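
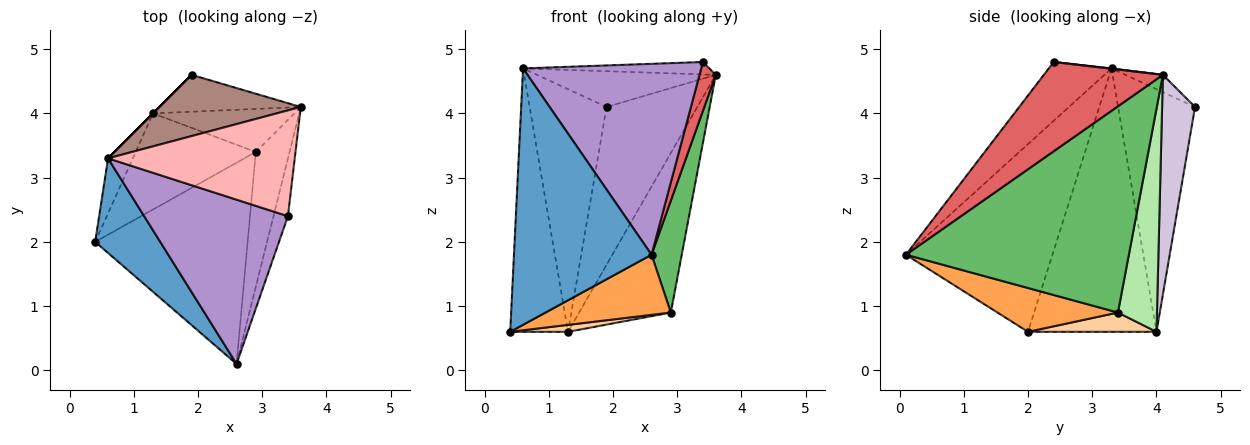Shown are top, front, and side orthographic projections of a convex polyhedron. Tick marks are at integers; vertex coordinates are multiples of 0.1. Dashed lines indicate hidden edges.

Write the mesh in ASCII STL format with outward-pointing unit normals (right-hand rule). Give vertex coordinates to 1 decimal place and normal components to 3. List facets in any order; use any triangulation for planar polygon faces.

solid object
 facet normal -0.707 -0.664 0.245
  outer loop
   vertex 0.6 3.3 4.7
   vertex 0.4 2.0 0.6
   vertex 2.6 0.1 1.8
  endloop
 endfacet
 facet normal -0.909 0.409 -0.085
  outer loop
   vertex 0.6 3.3 4.7
   vertex 1.3 4.0 0.6
   vertex 0.4 2.0 0.6
  endloop
 endfacet
 facet normal 0.265 -0.276 -0.924
  outer loop
   vertex 2.9 3.4 0.9
   vertex 2.6 0.1 1.8
   vertex 0.4 2.0 0.6
  endloop
 endfacet
 facet normal 0.158 -0.071 -0.985
  outer loop
   vertex 2.9 3.4 0.9
   vertex 0.4 2.0 0.6
   vertex 1.3 4.0 0.6
  endloop
 endfacet
 facet normal 0.978 -0.133 -0.160
  outer loop
   vertex 2.9 3.4 0.9
   vertex 3.6 4.1 4.6
   vertex 2.6 0.1 1.8
  endloop
 endfacet
 facet normal 0.380 0.893 -0.241
  outer loop
   vertex 2.9 3.4 0.9
   vertex 1.3 4.0 0.6
   vertex 3.6 4.1 4.6
  endloop
 endfacet
 facet normal 0.978 -0.134 -0.158
  outer loop
   vertex 3.4 2.4 4.8
   vertex 2.6 0.1 1.8
   vertex 3.6 4.1 4.6
  endloop
 endfacet
 facet normal 0.002 0.117 0.993
  outer loop
   vertex 3.4 2.4 4.8
   vertex 3.6 4.1 4.6
   vertex 0.6 3.3 4.7
  endloop
 endfacet
 facet normal -0.258 -0.732 0.630
  outer loop
   vertex 3.4 2.4 4.8
   vertex 0.6 3.3 4.7
   vertex 2.6 0.1 1.8
  endloop
 endfacet
 facet normal 0.333 0.918 -0.215
  outer loop
   vertex 1.9 4.6 4.1
   vertex 3.6 4.1 4.6
   vertex 1.3 4.0 0.6
  endloop
 endfacet
 facet normal -0.105 0.501 0.859
  outer loop
   vertex 1.9 4.6 4.1
   vertex 0.6 3.3 4.7
   vertex 3.6 4.1 4.6
  endloop
 endfacet
 facet normal -0.707 0.707 0.000
  outer loop
   vertex 1.9 4.6 4.1
   vertex 1.3 4.0 0.6
   vertex 0.6 3.3 4.7
  endloop
 endfacet
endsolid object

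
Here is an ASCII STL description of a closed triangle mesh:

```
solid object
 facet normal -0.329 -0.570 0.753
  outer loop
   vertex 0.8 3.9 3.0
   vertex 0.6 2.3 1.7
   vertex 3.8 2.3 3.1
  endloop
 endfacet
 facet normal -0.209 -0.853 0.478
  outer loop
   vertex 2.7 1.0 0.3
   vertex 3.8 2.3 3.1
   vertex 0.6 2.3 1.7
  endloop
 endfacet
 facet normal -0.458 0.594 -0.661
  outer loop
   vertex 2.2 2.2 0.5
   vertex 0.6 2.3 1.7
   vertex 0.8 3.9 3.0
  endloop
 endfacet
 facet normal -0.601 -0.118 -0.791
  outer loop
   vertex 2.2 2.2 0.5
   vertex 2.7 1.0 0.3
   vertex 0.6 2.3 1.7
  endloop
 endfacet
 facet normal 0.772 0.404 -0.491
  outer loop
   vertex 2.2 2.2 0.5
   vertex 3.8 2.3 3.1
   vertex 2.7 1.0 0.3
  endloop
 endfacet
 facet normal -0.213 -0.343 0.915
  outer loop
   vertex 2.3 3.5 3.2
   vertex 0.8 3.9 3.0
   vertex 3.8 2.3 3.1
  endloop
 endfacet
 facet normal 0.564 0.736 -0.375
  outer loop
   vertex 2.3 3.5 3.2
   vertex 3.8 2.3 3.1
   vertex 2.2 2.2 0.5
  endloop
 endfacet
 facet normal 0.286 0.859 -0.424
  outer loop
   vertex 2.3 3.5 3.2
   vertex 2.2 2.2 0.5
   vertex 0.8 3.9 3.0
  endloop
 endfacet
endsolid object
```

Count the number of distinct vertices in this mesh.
6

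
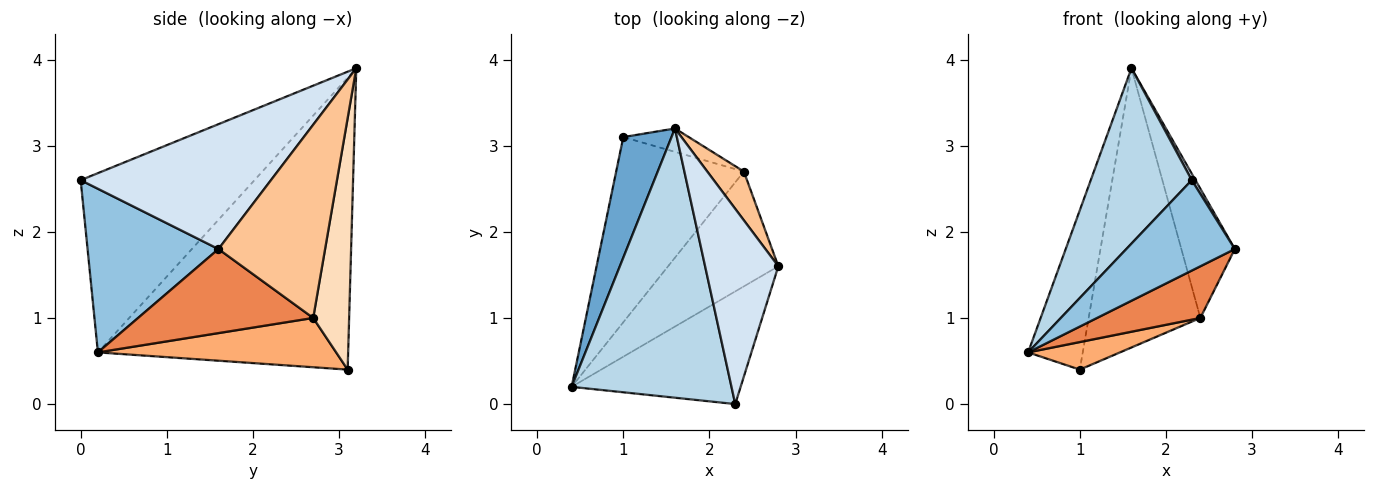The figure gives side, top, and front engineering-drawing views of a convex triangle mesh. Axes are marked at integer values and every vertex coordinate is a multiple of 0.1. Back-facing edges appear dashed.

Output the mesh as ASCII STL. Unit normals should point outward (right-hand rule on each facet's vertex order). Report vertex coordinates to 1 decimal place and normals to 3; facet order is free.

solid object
 facet normal -0.965 0.211 0.159
  outer loop
   vertex 1.6 3.2 3.9
   vertex 1.0 3.1 0.4
   vertex 0.4 0.2 0.6
  endloop
 endfacet
 facet normal 0.603 -0.500 -0.622
  outer loop
   vertex 2.3 0.0 2.6
   vertex 0.4 0.2 0.6
   vertex 2.8 1.6 1.8
  endloop
 endfacet
 facet normal -0.685 -0.398 0.611
  outer loop
   vertex 2.3 0.0 2.6
   vertex 1.6 3.2 3.9
   vertex 0.4 0.2 0.6
  endloop
 endfacet
 facet normal 0.863 -0.017 0.506
  outer loop
   vertex 2.3 0.0 2.6
   vertex 2.8 1.6 1.8
   vertex 1.6 3.2 3.9
  endloop
 endfacet
 facet normal 0.571 -0.337 -0.749
  outer loop
   vertex 2.4 2.7 1.0
   vertex 2.8 1.6 1.8
   vertex 0.4 0.2 0.6
  endloop
 endfacet
 facet normal 0.357 -0.138 -0.924
  outer loop
   vertex 2.4 2.7 1.0
   vertex 0.4 0.2 0.6
   vertex 1.0 3.1 0.4
  endloop
 endfacet
 facet normal 0.881 0.442 0.167
  outer loop
   vertex 2.4 2.7 1.0
   vertex 1.6 3.2 3.9
   vertex 2.8 1.6 1.8
  endloop
 endfacet
 facet normal 0.305 0.949 -0.079
  outer loop
   vertex 2.4 2.7 1.0
   vertex 1.0 3.1 0.4
   vertex 1.6 3.2 3.9
  endloop
 endfacet
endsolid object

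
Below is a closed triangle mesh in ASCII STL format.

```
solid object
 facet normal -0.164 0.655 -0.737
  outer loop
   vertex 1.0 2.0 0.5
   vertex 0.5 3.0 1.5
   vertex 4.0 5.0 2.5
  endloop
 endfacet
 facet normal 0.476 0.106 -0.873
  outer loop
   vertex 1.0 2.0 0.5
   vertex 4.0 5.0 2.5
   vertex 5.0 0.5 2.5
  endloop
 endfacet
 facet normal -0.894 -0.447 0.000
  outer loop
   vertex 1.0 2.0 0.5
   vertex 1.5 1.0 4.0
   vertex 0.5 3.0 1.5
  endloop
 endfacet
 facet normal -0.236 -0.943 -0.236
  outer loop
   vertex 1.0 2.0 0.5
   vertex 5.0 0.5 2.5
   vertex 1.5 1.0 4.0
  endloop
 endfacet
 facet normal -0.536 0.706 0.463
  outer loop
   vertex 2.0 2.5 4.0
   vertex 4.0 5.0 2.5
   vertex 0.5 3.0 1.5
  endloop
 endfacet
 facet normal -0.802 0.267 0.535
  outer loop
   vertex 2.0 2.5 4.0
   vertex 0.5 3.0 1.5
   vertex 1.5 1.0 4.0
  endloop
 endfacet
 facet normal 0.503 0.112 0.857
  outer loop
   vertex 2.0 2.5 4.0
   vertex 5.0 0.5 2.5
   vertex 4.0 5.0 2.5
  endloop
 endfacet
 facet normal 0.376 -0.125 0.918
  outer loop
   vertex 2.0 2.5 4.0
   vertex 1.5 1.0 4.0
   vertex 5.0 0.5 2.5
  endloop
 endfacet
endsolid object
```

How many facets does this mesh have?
8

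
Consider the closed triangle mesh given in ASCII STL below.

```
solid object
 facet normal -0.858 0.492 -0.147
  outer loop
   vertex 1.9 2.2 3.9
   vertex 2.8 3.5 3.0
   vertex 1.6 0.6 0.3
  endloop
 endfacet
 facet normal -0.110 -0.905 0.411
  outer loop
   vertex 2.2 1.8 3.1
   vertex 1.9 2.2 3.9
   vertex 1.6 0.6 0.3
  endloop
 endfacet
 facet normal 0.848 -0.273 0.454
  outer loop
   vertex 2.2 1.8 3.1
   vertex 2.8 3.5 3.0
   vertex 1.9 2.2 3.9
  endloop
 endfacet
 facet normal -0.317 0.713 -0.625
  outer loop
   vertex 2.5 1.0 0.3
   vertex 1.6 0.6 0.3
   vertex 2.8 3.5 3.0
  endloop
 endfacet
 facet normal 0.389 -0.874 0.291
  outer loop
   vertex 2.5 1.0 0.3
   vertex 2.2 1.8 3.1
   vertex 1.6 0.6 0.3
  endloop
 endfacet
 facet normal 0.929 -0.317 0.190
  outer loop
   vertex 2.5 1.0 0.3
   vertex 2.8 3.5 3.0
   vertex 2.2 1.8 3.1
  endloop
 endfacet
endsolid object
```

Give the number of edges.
9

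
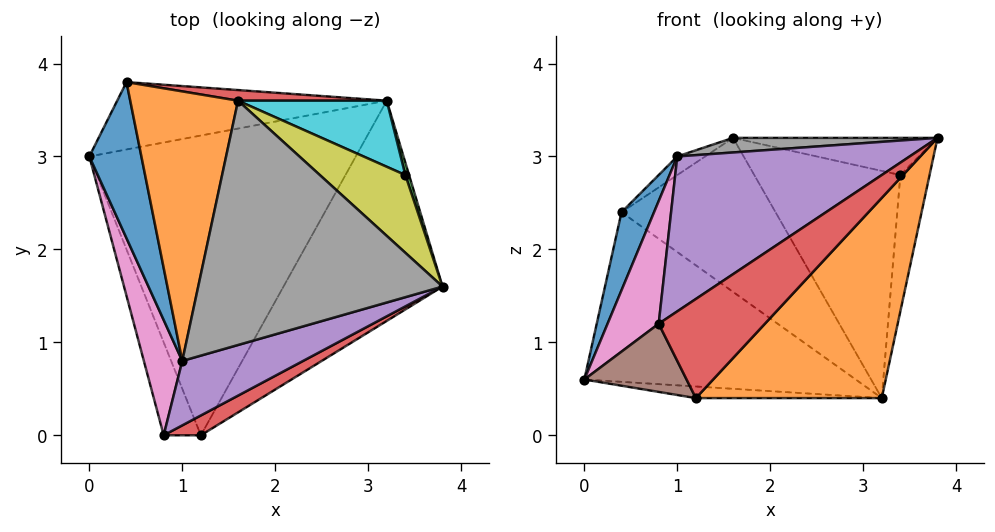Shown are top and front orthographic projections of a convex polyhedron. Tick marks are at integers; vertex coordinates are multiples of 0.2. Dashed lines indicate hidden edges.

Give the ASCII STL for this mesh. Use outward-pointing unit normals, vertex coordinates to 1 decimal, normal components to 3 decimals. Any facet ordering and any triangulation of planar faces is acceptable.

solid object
 facet normal -0.070 0.039 -0.997
  outer loop
   vertex 3.2 3.6 0.4
   vertex 1.2 0.0 0.4
   vertex 0.0 3.0 0.6
  endloop
 endfacet
 facet normal 0.771 -0.428 -0.471
  outer loop
   vertex 3.2 3.6 0.4
   vertex 3.8 1.6 3.2
   vertex 1.2 0.0 0.4
  endloop
 endfacet
 facet normal 0.945 0.325 0.030
  outer loop
   vertex 3.4 2.8 2.8
   vertex 3.8 1.6 3.2
   vertex 3.2 3.6 0.4
  endloop
 endfacet
 facet normal 0.365 -0.913 0.183
  outer loop
   vertex 0.8 0.0 1.2
   vertex 1.2 0.0 0.4
   vertex 3.8 1.6 3.2
  endloop
 endfacet
 facet normal 0.230 -0.899 0.374
  outer loop
   vertex 0.8 0.0 1.2
   vertex 3.8 1.6 3.2
   vertex 1.0 0.8 3.0
  endloop
 endfacet
 facet normal -0.850 -0.312 -0.425
  outer loop
   vertex 0.8 0.0 1.2
   vertex 0.0 3.0 0.6
   vertex 1.2 0.0 0.4
  endloop
 endfacet
 facet normal -0.956 -0.215 0.202
  outer loop
   vertex 0.8 0.0 1.2
   vertex 1.0 0.8 3.0
   vertex 0.0 3.0 0.6
  endloop
 endfacet
 facet normal -0.054 -0.060 0.997
  outer loop
   vertex 1.6 3.6 3.2
   vertex 1.0 0.8 3.0
   vertex 3.8 1.6 3.2
  endloop
 endfacet
 facet normal 0.365 0.402 0.840
  outer loop
   vertex 1.6 3.6 3.2
   vertex 3.8 1.6 3.2
   vertex 3.4 2.8 2.8
  endloop
 endfacet
 facet normal 0.439 0.863 0.251
  outer loop
   vertex 1.6 3.6 3.2
   vertex 3.4 2.8 2.8
   vertex 3.2 3.6 0.4
  endloop
 endfacet
 facet normal -0.953 -0.136 0.272
  outer loop
   vertex 0.4 3.8 2.4
   vertex 0.0 3.0 0.6
   vertex 1.0 0.8 3.0
  endloop
 endfacet
 facet normal -0.547 0.058 0.835
  outer loop
   vertex 0.4 3.8 2.4
   vertex 1.0 0.8 3.0
   vertex 1.6 3.6 3.2
  endloop
 endfacet
 facet normal -0.194 0.912 -0.362
  outer loop
   vertex 0.4 3.8 2.4
   vertex 3.2 3.6 0.4
   vertex 0.0 3.0 0.6
  endloop
 endfacet
 facet normal 0.120 0.990 0.068
  outer loop
   vertex 0.4 3.8 2.4
   vertex 1.6 3.6 3.2
   vertex 3.2 3.6 0.4
  endloop
 endfacet
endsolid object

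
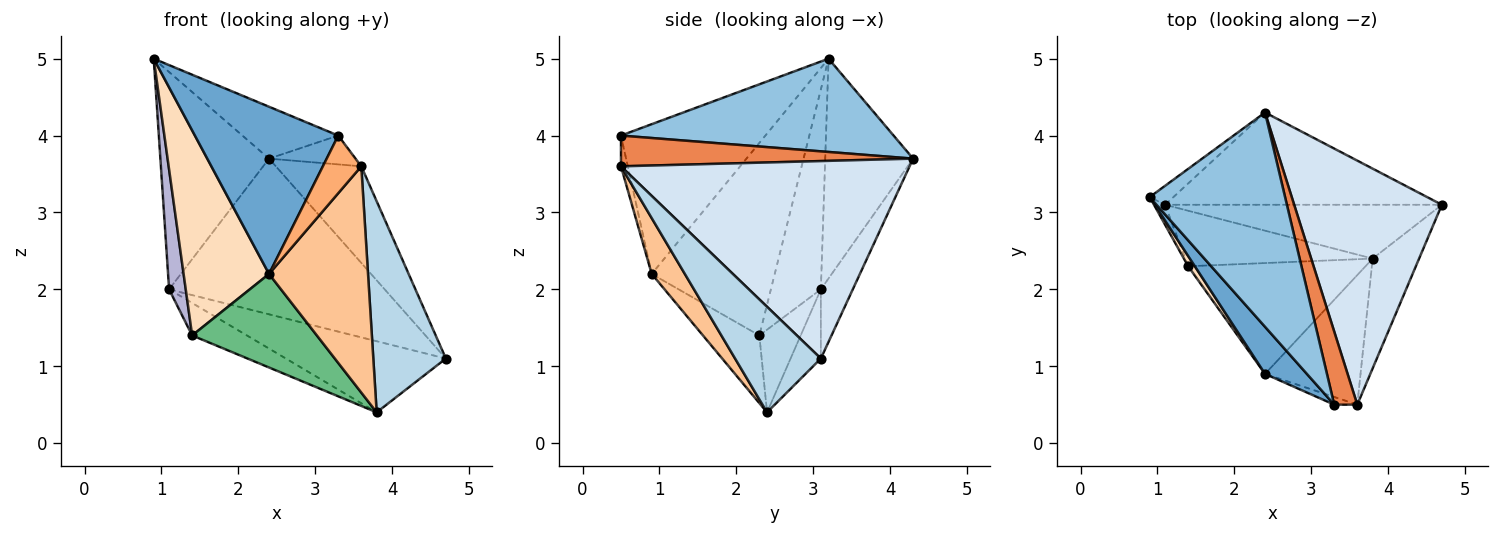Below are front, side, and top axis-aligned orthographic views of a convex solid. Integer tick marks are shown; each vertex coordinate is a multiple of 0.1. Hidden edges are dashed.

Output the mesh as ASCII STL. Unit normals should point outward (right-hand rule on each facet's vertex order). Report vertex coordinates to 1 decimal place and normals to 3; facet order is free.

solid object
 facet normal -0.696 -0.691 0.195
  outer loop
   vertex 2.4 0.9 2.2
   vertex 3.3 0.5 4.0
   vertex 0.9 3.2 5.0
  endloop
 endfacet
 facet normal 0.556 0.196 0.808
  outer loop
   vertex 2.4 4.3 3.7
   vertex 0.9 3.2 5.0
   vertex 3.3 0.5 4.0
  endloop
 endfacet
 facet normal 0.724 -0.612 -0.318
  outer loop
   vertex 3.6 0.5 3.6
   vertex 3.8 2.4 0.4
   vertex 4.7 3.1 1.1
  endloop
 endfacet
 facet normal 0.779 0.231 0.583
  outer loop
   vertex 3.6 0.5 3.6
   vertex 4.7 3.1 1.1
   vertex 2.4 4.3 3.7
  endloop
 endfacet
 facet normal 0.778 0.230 0.584
  outer loop
   vertex 3.6 0.5 3.6
   vertex 2.4 4.3 3.7
   vertex 3.3 0.5 4.0
  endloop
 endfacet
 facet normal -0.174 -0.976 -0.130
  outer loop
   vertex 3.6 0.5 3.6
   vertex 3.3 0.5 4.0
   vertex 2.4 0.9 2.2
  endloop
 endfacet
 facet normal 0.279 -0.833 -0.477
  outer loop
   vertex 3.6 0.5 3.6
   vertex 2.4 0.9 2.2
   vertex 3.8 2.4 0.4
  endloop
 endfacet
 facet normal -0.821 -0.570 0.029
  outer loop
   vertex 1.4 2.3 1.4
   vertex 2.4 0.9 2.2
   vertex 0.9 3.2 5.0
  endloop
 endfacet
 facet normal -0.280 -0.619 -0.734
  outer loop
   vertex 1.4 2.3 1.4
   vertex 3.8 2.4 0.4
   vertex 2.4 0.9 2.2
  endloop
 endfacet
 facet normal -0.149 0.788 -0.597
  outer loop
   vertex 1.1 3.1 2.0
   vertex 4.7 3.1 1.1
   vertex 3.8 2.4 0.4
  endloop
 endfacet
 facet normal -0.126 0.853 -0.506
  outer loop
   vertex 1.1 3.1 2.0
   vertex 2.4 4.3 3.7
   vertex 4.7 3.1 1.1
  endloop
 endfacet
 facet normal -0.356 0.472 -0.807
  outer loop
   vertex 1.1 3.1 2.0
   vertex 3.8 2.4 0.4
   vertex 1.4 2.3 1.4
  endloop
 endfacet
 facet normal -0.627 0.776 -0.068
  outer loop
   vertex 1.1 3.1 2.0
   vertex 0.9 3.2 5.0
   vertex 2.4 4.3 3.7
  endloop
 endfacet
 facet normal -0.947 -0.316 -0.053
  outer loop
   vertex 1.1 3.1 2.0
   vertex 1.4 2.3 1.4
   vertex 0.9 3.2 5.0
  endloop
 endfacet
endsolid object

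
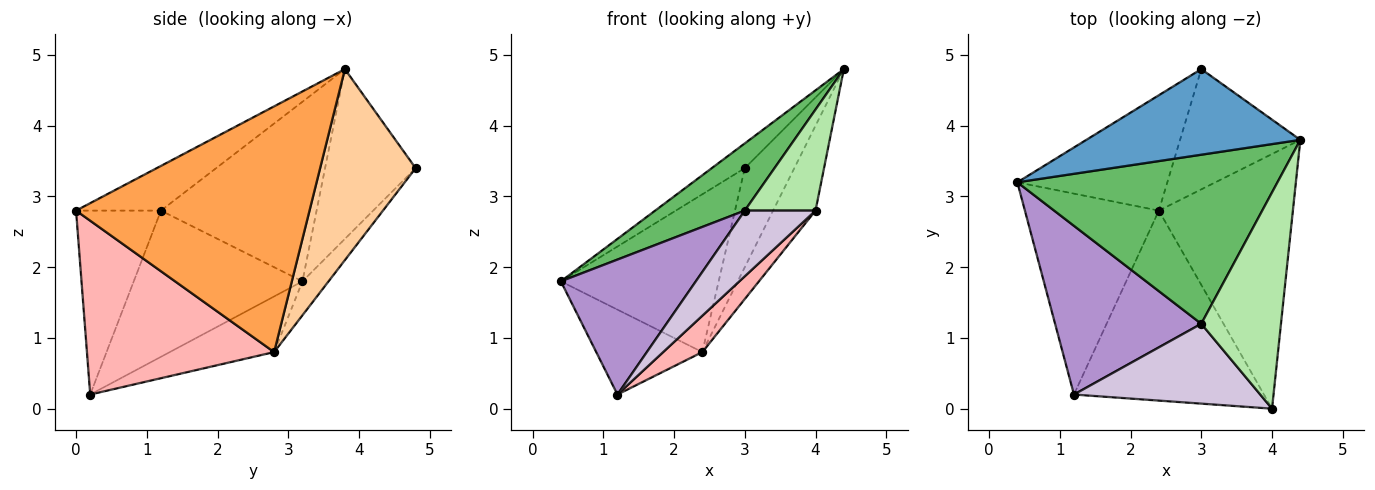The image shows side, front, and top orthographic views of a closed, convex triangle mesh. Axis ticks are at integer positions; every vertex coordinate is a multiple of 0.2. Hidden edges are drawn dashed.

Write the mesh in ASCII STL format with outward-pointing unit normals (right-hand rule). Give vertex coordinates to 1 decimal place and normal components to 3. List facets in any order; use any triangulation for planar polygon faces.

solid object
 facet normal -0.606 0.221 0.764
  outer loop
   vertex 3.0 4.8 3.4
   vertex 0.4 3.2 1.8
   vertex 4.4 3.8 4.8
  endloop
 endfacet
 facet normal -0.132 0.800 -0.585
  outer loop
   vertex 2.4 2.8 0.8
   vertex 0.4 3.2 1.8
   vertex 3.0 4.8 3.4
  endloop
 endfacet
 facet normal 0.867 0.158 -0.473
  outer loop
   vertex 2.4 2.8 0.8
   vertex 4.4 3.8 4.8
   vertex 4.0 0.0 2.8
  endloop
 endfacet
 facet normal 0.775 0.402 -0.488
  outer loop
   vertex 2.4 2.8 0.8
   vertex 3.0 4.8 3.4
   vertex 4.4 3.8 4.8
  endloop
 endfacet
 facet normal -0.540 -0.311 0.782
  outer loop
   vertex 3.0 1.2 2.8
   vertex 4.4 3.8 4.8
   vertex 0.4 3.2 1.8
  endloop
 endfacet
 facet normal -0.453 -0.377 0.808
  outer loop
   vertex 3.0 1.2 2.8
   vertex 4.0 0.0 2.8
   vertex 4.4 3.8 4.8
  endloop
 endfacet
 facet normal -0.357 0.364 -0.860
  outer loop
   vertex 1.2 0.2 0.2
   vertex 0.4 3.2 1.8
   vertex 2.4 2.8 0.8
  endloop
 endfacet
 facet normal 0.668 -0.140 -0.731
  outer loop
   vertex 1.2 0.2 0.2
   vertex 2.4 2.8 0.8
   vertex 4.0 0.0 2.8
  endloop
 endfacet
 facet normal -0.615 -0.492 0.615
  outer loop
   vertex 1.2 0.2 0.2
   vertex 3.0 1.2 2.8
   vertex 0.4 3.2 1.8
  endloop
 endfacet
 facet normal -0.606 -0.505 0.614
  outer loop
   vertex 1.2 0.2 0.2
   vertex 4.0 0.0 2.8
   vertex 3.0 1.2 2.8
  endloop
 endfacet
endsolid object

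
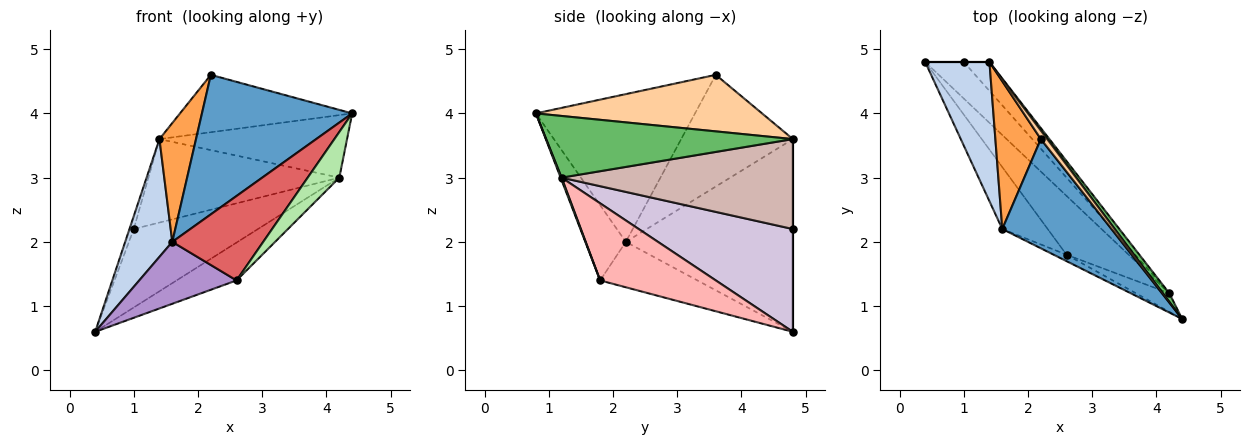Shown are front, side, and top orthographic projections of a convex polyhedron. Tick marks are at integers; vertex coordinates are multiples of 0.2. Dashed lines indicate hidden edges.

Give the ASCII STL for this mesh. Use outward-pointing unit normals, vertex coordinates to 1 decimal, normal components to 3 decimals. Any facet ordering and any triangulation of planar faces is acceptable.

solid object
 facet normal -0.640 -0.605 0.473
  outer loop
   vertex 1.6 2.2 2.0
   vertex 4.4 0.8 4.0
   vertex 2.2 3.6 4.6
  endloop
 endfacet
 facet normal -0.916 -0.258 0.305
  outer loop
   vertex 1.4 4.8 3.6
   vertex 0.4 4.8 0.6
   vertex 1.6 2.2 2.0
  endloop
 endfacet
 facet normal -0.886 -0.290 0.361
  outer loop
   vertex 1.4 4.8 3.6
   vertex 1.6 2.2 2.0
   vertex 2.2 3.6 4.6
  endloop
 endfacet
 facet normal 0.792 0.603 0.090
  outer loop
   vertex 1.4 4.8 3.6
   vertex 2.2 3.6 4.6
   vertex 4.4 0.8 4.0
  endloop
 endfacet
 facet normal 0.793 0.603 0.083
  outer loop
   vertex 1.4 4.8 3.6
   vertex 4.4 0.8 4.0
   vertex 4.2 1.2 3.0
  endloop
 endfacet
 facet normal 0.029 -0.926 -0.376
  outer loop
   vertex 2.6 1.8 1.4
   vertex 4.2 1.2 3.0
   vertex 4.4 0.8 4.0
  endloop
 endfacet
 facet normal -0.406 -0.911 -0.069
  outer loop
   vertex 2.6 1.8 1.4
   vertex 4.4 0.8 4.0
   vertex 1.6 2.2 2.0
  endloop
 endfacet
 facet normal 0.722 0.374 -0.582
  outer loop
   vertex 2.6 1.8 1.4
   vertex 0.4 4.8 0.6
   vertex 4.2 1.2 3.0
  endloop
 endfacet
 facet normal -0.577 -0.577 -0.577
  outer loop
   vertex 2.6 1.8 1.4
   vertex 1.6 2.2 2.0
   vertex 0.4 4.8 0.6
  endloop
 endfacet
 facet normal 0.748 0.602 -0.280
  outer loop
   vertex 1.0 4.8 2.2
   vertex 4.2 1.2 3.0
   vertex 0.4 4.8 0.6
  endloop
 endfacet
 facet normal 0.000 1.000 0.000
  outer loop
   vertex 1.0 4.8 2.2
   vertex 0.4 4.8 0.6
   vertex 1.4 4.8 3.6
  endloop
 endfacet
 facet normal 0.753 0.622 -0.215
  outer loop
   vertex 1.0 4.8 2.2
   vertex 1.4 4.8 3.6
   vertex 4.2 1.2 3.0
  endloop
 endfacet
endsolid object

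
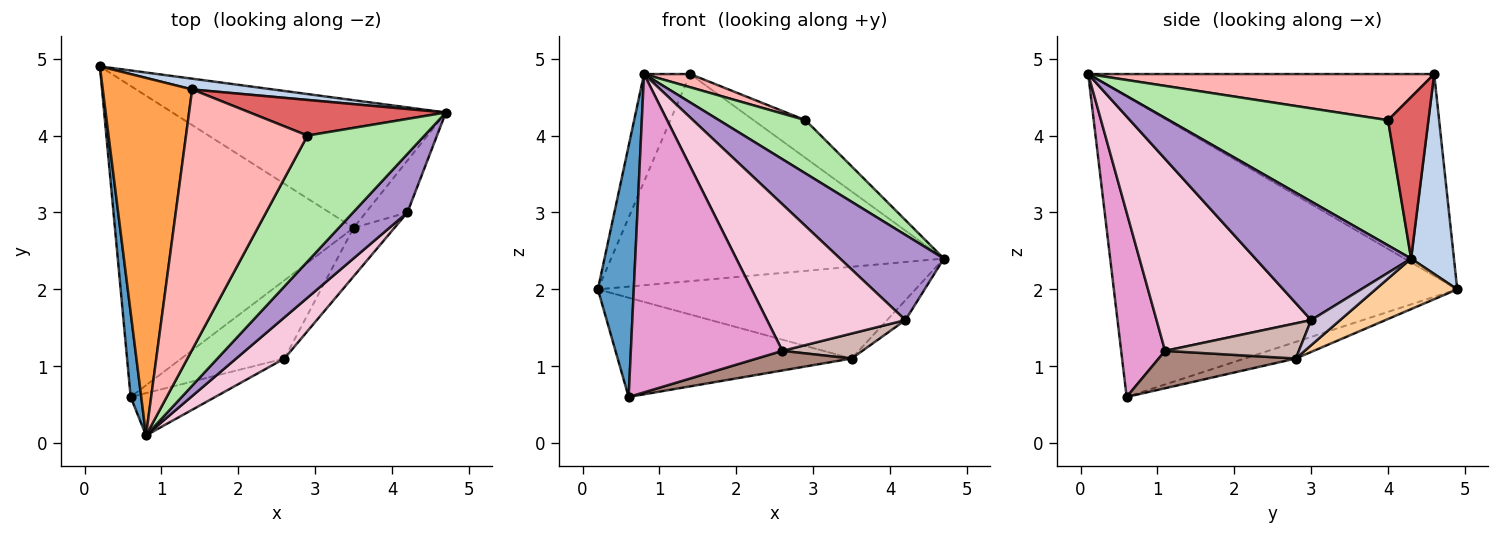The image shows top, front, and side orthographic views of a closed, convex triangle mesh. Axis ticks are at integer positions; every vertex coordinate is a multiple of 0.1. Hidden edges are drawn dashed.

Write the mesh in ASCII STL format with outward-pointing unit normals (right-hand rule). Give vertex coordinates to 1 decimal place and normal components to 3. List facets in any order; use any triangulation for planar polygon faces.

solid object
 facet normal -0.994 -0.104 0.035
  outer loop
   vertex 0.6 0.6 0.6
   vertex 0.8 0.1 4.8
   vertex 0.2 4.9 2.0
  endloop
 endfacet
 facet normal 0.127 0.991 0.051
  outer loop
   vertex 1.4 4.6 4.8
   vertex 4.7 4.3 2.4
   vertex 0.2 4.9 2.0
  endloop
 endfacet
 facet normal -0.908 0.121 0.402
  outer loop
   vertex 1.4 4.6 4.8
   vertex 0.2 4.9 2.0
   vertex 0.8 0.1 4.8
  endloop
 endfacet
 facet normal 0.148 0.577 -0.803
  outer loop
   vertex 3.5 2.8 1.1
   vertex 0.2 4.9 2.0
   vertex 4.7 4.3 2.4
  endloop
 endfacet
 facet normal -0.066 0.303 -0.951
  outer loop
   vertex 3.5 2.8 1.1
   vertex 0.6 0.6 0.6
   vertex 0.2 4.9 2.0
  endloop
 endfacet
 facet normal 0.702 -0.277 0.656
  outer loop
   vertex 2.9 4.0 4.2
   vertex 0.8 0.1 4.8
   vertex 4.7 4.3 2.4
  endloop
 endfacet
 facet normal 0.492 0.633 0.598
  outer loop
   vertex 2.9 4.0 4.2
   vertex 4.7 4.3 2.4
   vertex 1.4 4.6 4.8
  endloop
 endfacet
 facet normal 0.355 -0.047 0.934
  outer loop
   vertex 2.9 4.0 4.2
   vertex 1.4 4.6 4.8
   vertex 0.8 0.1 4.8
  endloop
 endfacet
 facet normal 0.777 -0.518 0.356
  outer loop
   vertex 4.2 3.0 1.6
   vertex 4.7 4.3 2.4
   vertex 0.8 0.1 4.8
  endloop
 endfacet
 facet normal 0.492 0.311 -0.813
  outer loop
   vertex 4.2 3.0 1.6
   vertex 3.5 2.8 1.1
   vertex 4.7 4.3 2.4
  endloop
 endfacet
 facet normal 0.332 -0.230 -0.915
  outer loop
   vertex 2.6 1.1 1.2
   vertex 0.6 0.6 0.6
   vertex 3.5 2.8 1.1
  endloop
 endfacet
 facet normal 0.608 -0.363 -0.706
  outer loop
   vertex 2.6 1.1 1.2
   vertex 3.5 2.8 1.1
   vertex 4.2 3.0 1.6
  endloop
 endfacet
 facet normal 0.276 -0.953 -0.127
  outer loop
   vertex 2.6 1.1 1.2
   vertex 0.8 0.1 4.8
   vertex 0.6 0.6 0.6
  endloop
 endfacet
 facet normal 0.732 -0.656 0.184
  outer loop
   vertex 2.6 1.1 1.2
   vertex 4.2 3.0 1.6
   vertex 0.8 0.1 4.8
  endloop
 endfacet
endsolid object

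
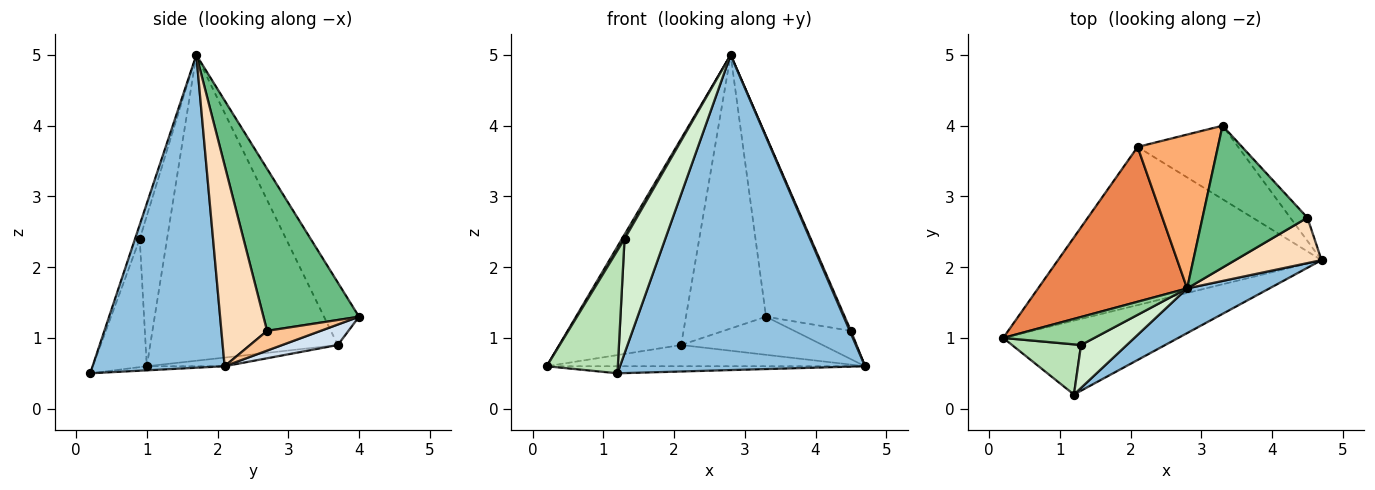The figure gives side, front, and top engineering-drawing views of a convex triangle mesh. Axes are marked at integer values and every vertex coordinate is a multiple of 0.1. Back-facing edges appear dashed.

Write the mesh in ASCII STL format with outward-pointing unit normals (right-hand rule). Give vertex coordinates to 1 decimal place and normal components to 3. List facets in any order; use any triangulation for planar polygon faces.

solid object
 facet normal -0.023 0.095 -0.995
  outer loop
   vertex 1.2 0.2 0.5
   vertex 0.2 1.0 0.6
   vertex 4.7 2.1 0.6
  endloop
 endfacet
 facet normal 0.471 -0.874 0.124
  outer loop
   vertex 1.2 0.2 0.5
   vertex 4.7 2.1 0.6
   vertex 2.8 1.7 5.0
  endloop
 endfacet
 facet normal -0.032 0.133 -0.991
  outer loop
   vertex 2.1 3.7 0.9
   vertex 4.7 2.1 0.6
   vertex 0.2 1.0 0.6
  endloop
 endfacet
 facet normal 0.178 0.453 -0.874
  outer loop
   vertex 2.1 3.7 0.9
   vertex 3.3 4.0 1.3
   vertex 4.7 2.1 0.6
  endloop
 endfacet
 facet normal -0.776 0.504 0.378
  outer loop
   vertex 2.1 3.7 0.9
   vertex 0.2 1.0 0.6
   vertex 2.8 1.7 5.0
  endloop
 endfacet
 facet normal -0.356 0.814 0.458
  outer loop
   vertex 2.1 3.7 0.9
   vertex 2.8 1.7 5.0
   vertex 3.3 4.0 1.3
  endloop
 endfacet
 facet normal 0.590 0.624 -0.512
  outer loop
   vertex 4.5 2.7 1.1
   vertex 4.7 2.1 0.6
   vertex 3.3 4.0 1.3
  endloop
 endfacet
 facet normal 0.919 -0.023 0.395
  outer loop
   vertex 4.5 2.7 1.1
   vertex 2.8 1.7 5.0
   vertex 4.7 2.1 0.6
  endloop
 endfacet
 facet normal 0.691 0.569 0.447
  outer loop
   vertex 4.5 2.7 1.1
   vertex 3.3 4.0 1.3
   vertex 2.8 1.7 5.0
  endloop
 endfacet
 facet normal -0.853 -0.080 0.517
  outer loop
   vertex 1.3 0.9 2.4
   vertex 2.8 1.7 5.0
   vertex 0.2 1.0 0.6
  endloop
 endfacet
 facet normal -0.575 -0.757 0.309
  outer loop
   vertex 1.3 0.9 2.4
   vertex 0.2 1.0 0.6
   vertex 1.2 0.2 0.5
  endloop
 endfacet
 facet normal -0.108 -0.931 0.349
  outer loop
   vertex 1.3 0.9 2.4
   vertex 1.2 0.2 0.5
   vertex 2.8 1.7 5.0
  endloop
 endfacet
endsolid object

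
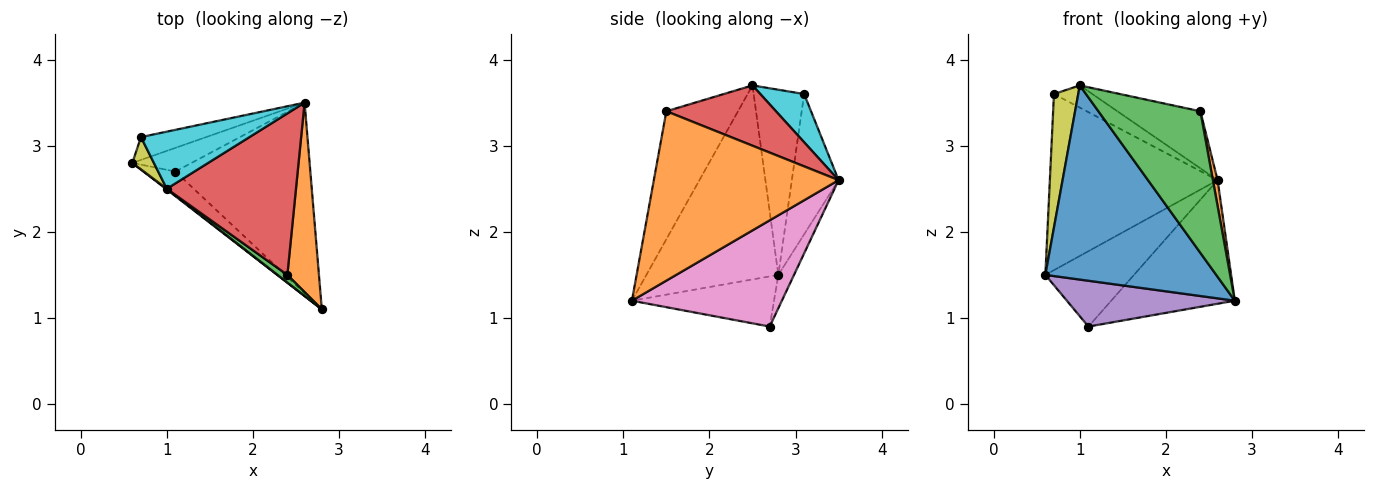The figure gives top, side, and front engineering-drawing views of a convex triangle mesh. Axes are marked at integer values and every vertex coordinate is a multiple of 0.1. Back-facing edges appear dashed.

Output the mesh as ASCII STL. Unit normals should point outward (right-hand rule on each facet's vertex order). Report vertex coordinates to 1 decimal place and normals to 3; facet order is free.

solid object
 facet normal -0.611 -0.791 0.003
  outer loop
   vertex 1.0 2.5 3.7
   vertex 0.6 2.8 1.5
   vertex 2.8 1.1 1.2
  endloop
 endfacet
 facet normal 0.983 -0.025 0.183
  outer loop
   vertex 2.4 1.5 3.4
   vertex 2.8 1.1 1.2
   vertex 2.6 3.5 2.6
  endloop
 endfacet
 facet normal -0.574 -0.817 0.044
  outer loop
   vertex 2.4 1.5 3.4
   vertex 1.0 2.5 3.7
   vertex 2.8 1.1 1.2
  endloop
 endfacet
 facet normal 0.403 0.305 0.863
  outer loop
   vertex 2.4 1.5 3.4
   vertex 2.6 3.5 2.6
   vertex 1.0 2.5 3.7
  endloop
 endfacet
 facet normal -0.597 -0.706 -0.380
  outer loop
   vertex 1.1 2.7 0.9
   vertex 2.8 1.1 1.2
   vertex 0.6 2.8 1.5
  endloop
 endfacet
 facet normal -0.167 0.941 -0.296
  outer loop
   vertex 1.1 2.7 0.9
   vertex 0.6 2.8 1.5
   vertex 2.6 3.5 2.6
  endloop
 endfacet
 facet normal 0.551 0.454 -0.700
  outer loop
   vertex 1.1 2.7 0.9
   vertex 2.6 3.5 2.6
   vertex 2.8 1.1 1.2
  endloop
 endfacet
 facet normal -0.266 0.956 -0.124
  outer loop
   vertex 0.7 3.1 3.6
   vertex 2.6 3.5 2.6
   vertex 0.6 2.8 1.5
  endloop
 endfacet
 facet normal -0.896 -0.431 0.104
  outer loop
   vertex 0.7 3.1 3.6
   vertex 0.6 2.8 1.5
   vertex 1.0 2.5 3.7
  endloop
 endfacet
 facet normal 0.383 0.335 0.861
  outer loop
   vertex 0.7 3.1 3.6
   vertex 1.0 2.5 3.7
   vertex 2.6 3.5 2.6
  endloop
 endfacet
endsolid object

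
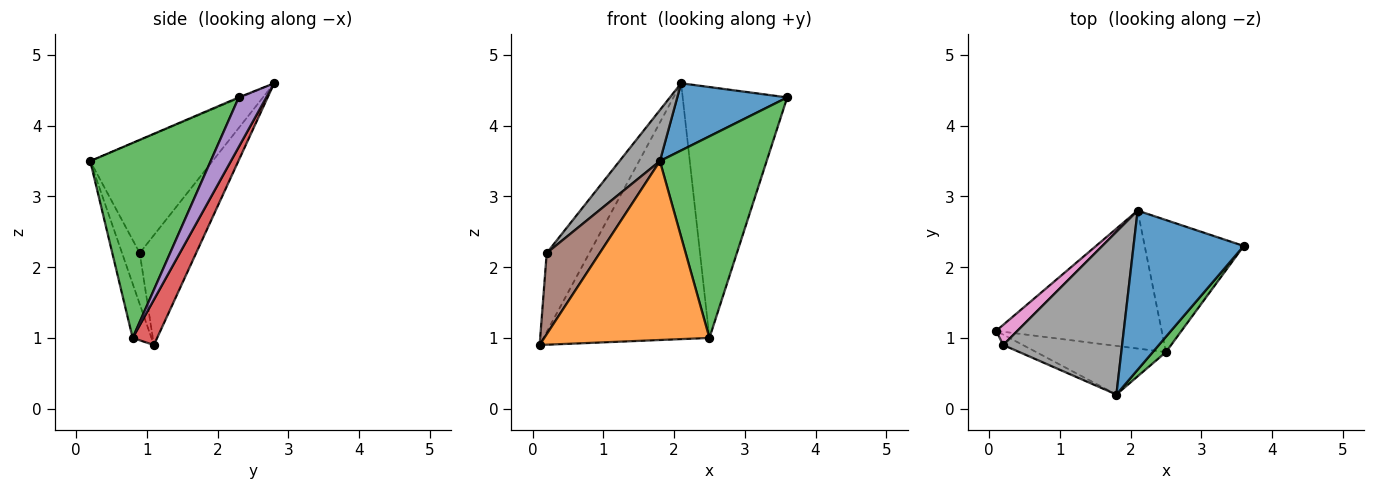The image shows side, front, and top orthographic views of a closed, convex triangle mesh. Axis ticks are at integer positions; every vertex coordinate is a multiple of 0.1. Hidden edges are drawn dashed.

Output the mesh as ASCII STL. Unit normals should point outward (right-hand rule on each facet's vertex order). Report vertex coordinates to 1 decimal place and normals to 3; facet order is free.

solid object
 facet normal -0.007 -0.389 0.921
  outer loop
   vertex 2.1 2.8 4.6
   vertex 1.8 0.2 3.5
   vertex 3.6 2.3 4.4
  endloop
 endfacet
 facet normal -0.109 -0.959 -0.261
  outer loop
   vertex 2.5 0.8 1.0
   vertex 1.8 0.2 3.5
   vertex 0.1 1.1 0.9
  endloop
 endfacet
 facet normal 0.748 -0.662 0.050
  outer loop
   vertex 2.5 0.8 1.0
   vertex 3.6 2.3 4.4
   vertex 1.8 0.2 3.5
  endloop
 endfacet
 facet normal 0.129 0.873 -0.471
  outer loop
   vertex 2.5 0.8 1.0
   vertex 0.1 1.1 0.9
   vertex 2.1 2.8 4.6
  endloop
 endfacet
 facet normal 0.227 0.862 -0.454
  outer loop
   vertex 2.5 0.8 1.0
   vertex 2.1 2.8 4.6
   vertex 3.6 2.3 4.4
  endloop
 endfacet
 facet normal -0.314 -0.942 -0.121
  outer loop
   vertex 0.2 0.9 2.2
   vertex 0.1 1.1 0.9
   vertex 1.8 0.2 3.5
  endloop
 endfacet
 facet normal -0.788 0.596 0.152
  outer loop
   vertex 0.2 0.9 2.2
   vertex 2.1 2.8 4.6
   vertex 0.1 1.1 0.9
  endloop
 endfacet
 facet normal -0.671 -0.222 0.707
  outer loop
   vertex 0.2 0.9 2.2
   vertex 1.8 0.2 3.5
   vertex 2.1 2.8 4.6
  endloop
 endfacet
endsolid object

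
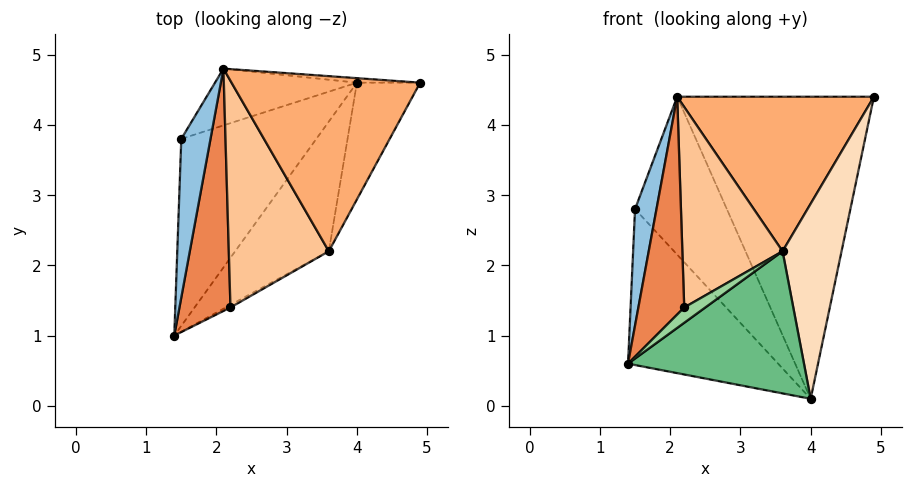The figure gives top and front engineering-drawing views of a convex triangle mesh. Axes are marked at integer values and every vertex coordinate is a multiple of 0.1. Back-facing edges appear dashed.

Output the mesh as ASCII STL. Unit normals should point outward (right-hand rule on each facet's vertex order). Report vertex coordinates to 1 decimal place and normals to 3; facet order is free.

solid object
 facet normal 0.071 0.997 -0.015
  outer loop
   vertex 4.0 4.6 0.1
   vertex 2.1 4.8 4.4
   vertex 4.9 4.6 4.4
  endloop
 endfacet
 facet normal -0.758 -0.386 0.525
  outer loop
   vertex 1.5 3.8 2.8
   vertex 1.4 1.0 0.6
   vertex 2.1 4.8 4.4
  endloop
 endfacet
 facet normal -0.719 0.445 -0.534
  outer loop
   vertex 1.5 3.8 2.8
   vertex 4.0 4.6 0.1
   vertex 1.4 1.0 0.6
  endloop
 endfacet
 facet normal -0.555 0.783 -0.281
  outer loop
   vertex 1.5 3.8 2.8
   vertex 2.1 4.8 4.4
   vertex 4.0 4.6 0.1
  endloop
 endfacet
 facet normal -0.379 -0.618 0.688
  outer loop
   vertex 2.2 1.4 1.4
   vertex 2.1 4.8 4.4
   vertex 1.4 1.0 0.6
  endloop
 endfacet
 facet normal -0.047 -0.661 0.749
  outer loop
   vertex 3.6 2.2 2.2
   vertex 4.9 4.6 4.4
   vertex 2.1 4.8 4.4
  endloop
 endfacet
 facet normal -0.049 -0.662 0.748
  outer loop
   vertex 3.6 2.2 2.2
   vertex 2.1 4.8 4.4
   vertex 2.2 1.4 1.4
  endloop
 endfacet
 facet normal 0.926 -0.324 -0.194
  outer loop
   vertex 3.6 2.2 2.2
   vertex 4.0 4.6 0.1
   vertex 4.9 4.6 4.4
  endloop
 endfacet
 facet normal 0.666 -0.551 -0.503
  outer loop
   vertex 3.6 2.2 2.2
   vertex 1.4 1.0 0.6
   vertex 4.0 4.6 0.1
  endloop
 endfacet
 facet normal 0.549 -0.824 -0.137
  outer loop
   vertex 3.6 2.2 2.2
   vertex 2.2 1.4 1.4
   vertex 1.4 1.0 0.6
  endloop
 endfacet
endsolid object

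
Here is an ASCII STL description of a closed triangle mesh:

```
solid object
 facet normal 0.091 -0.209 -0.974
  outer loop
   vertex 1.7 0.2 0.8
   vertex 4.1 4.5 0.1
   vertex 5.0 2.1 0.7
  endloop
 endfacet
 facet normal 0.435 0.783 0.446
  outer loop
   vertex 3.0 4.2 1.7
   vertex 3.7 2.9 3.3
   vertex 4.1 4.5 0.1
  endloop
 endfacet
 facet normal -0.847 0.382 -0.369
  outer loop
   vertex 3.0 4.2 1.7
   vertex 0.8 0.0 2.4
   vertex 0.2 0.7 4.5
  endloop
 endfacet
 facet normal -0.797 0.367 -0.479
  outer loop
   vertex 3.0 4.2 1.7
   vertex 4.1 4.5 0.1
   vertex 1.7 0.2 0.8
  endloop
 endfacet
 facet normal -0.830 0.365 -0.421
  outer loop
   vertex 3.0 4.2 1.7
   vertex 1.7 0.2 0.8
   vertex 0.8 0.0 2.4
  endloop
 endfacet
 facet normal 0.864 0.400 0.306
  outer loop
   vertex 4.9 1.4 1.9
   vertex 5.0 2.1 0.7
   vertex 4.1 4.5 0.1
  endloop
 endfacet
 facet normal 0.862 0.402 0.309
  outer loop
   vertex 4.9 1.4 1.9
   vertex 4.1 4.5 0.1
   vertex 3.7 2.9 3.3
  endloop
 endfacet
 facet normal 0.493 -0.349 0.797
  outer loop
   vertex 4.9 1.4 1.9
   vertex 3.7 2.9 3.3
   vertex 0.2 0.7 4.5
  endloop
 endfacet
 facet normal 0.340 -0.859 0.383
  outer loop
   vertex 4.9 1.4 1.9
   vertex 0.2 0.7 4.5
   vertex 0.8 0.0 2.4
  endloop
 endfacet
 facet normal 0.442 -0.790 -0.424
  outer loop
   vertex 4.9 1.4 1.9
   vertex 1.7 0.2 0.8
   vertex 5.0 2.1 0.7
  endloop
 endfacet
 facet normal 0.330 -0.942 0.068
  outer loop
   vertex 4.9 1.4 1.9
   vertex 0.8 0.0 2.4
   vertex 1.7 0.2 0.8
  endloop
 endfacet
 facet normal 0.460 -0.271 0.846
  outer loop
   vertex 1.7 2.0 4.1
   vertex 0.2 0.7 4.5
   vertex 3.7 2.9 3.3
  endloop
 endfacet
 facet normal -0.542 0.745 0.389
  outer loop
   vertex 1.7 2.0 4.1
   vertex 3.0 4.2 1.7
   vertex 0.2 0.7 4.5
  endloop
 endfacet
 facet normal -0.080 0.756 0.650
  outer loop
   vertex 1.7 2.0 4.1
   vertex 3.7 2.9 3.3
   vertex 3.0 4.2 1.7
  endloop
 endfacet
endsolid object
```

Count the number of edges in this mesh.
21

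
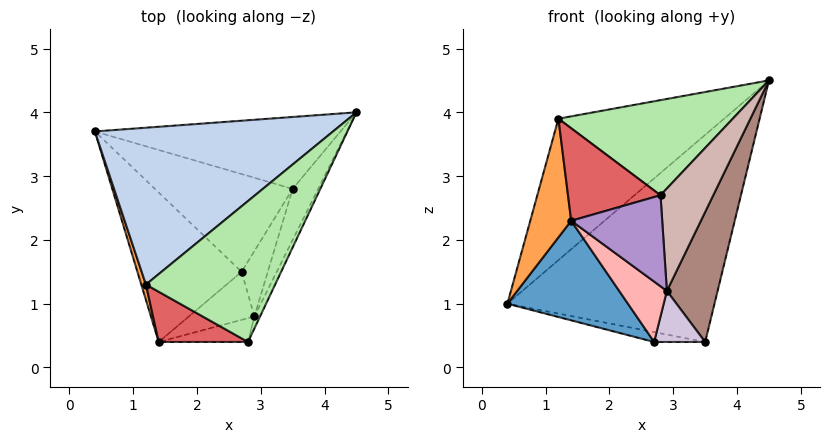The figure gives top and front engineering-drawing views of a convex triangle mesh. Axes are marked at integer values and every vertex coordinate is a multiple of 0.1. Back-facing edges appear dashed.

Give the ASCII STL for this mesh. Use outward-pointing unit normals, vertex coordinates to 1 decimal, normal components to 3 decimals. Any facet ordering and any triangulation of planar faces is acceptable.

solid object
 facet normal -0.599 -0.444 -0.667
  outer loop
   vertex 2.7 1.5 0.4
   vertex 1.4 0.4 2.3
   vertex 0.4 3.7 1.0
  endloop
 endfacet
 facet normal -0.564 0.553 0.613
  outer loop
   vertex 1.2 1.3 3.9
   vertex 4.5 4.0 4.5
   vertex 0.4 3.7 1.0
  endloop
 endfacet
 facet normal -0.960 -0.277 0.036
  outer loop
   vertex 1.2 1.3 3.9
   vertex 0.4 3.7 1.0
   vertex 1.4 0.4 2.3
  endloop
 endfacet
 facet normal 0.206 0.924 -0.321
  outer loop
   vertex 3.5 2.8 0.4
   vertex 0.4 3.7 1.0
   vertex 4.5 4.0 4.5
  endloop
 endfacet
 facet normal -0.161 0.099 -0.982
  outer loop
   vertex 3.5 2.8 0.4
   vertex 2.7 1.5 0.4
   vertex 0.4 3.7 1.0
  endloop
 endfacet
 facet normal 0.293 -0.535 0.792
  outer loop
   vertex 2.8 0.4 2.7
   vertex 4.5 4.0 4.5
   vertex 1.2 1.3 3.9
  endloop
 endfacet
 facet normal -0.135 -0.871 0.473
  outer loop
   vertex 2.8 0.4 2.7
   vertex 1.2 1.3 3.9
   vertex 1.4 0.4 2.3
  endloop
 endfacet
 facet normal -0.241 -0.759 -0.604
  outer loop
   vertex 2.9 0.8 1.2
   vertex 1.4 0.4 2.3
   vertex 2.7 1.5 0.4
  endloop
 endfacet
 facet normal 0.072 -0.965 -0.252
  outer loop
   vertex 2.9 0.8 1.2
   vertex 2.8 0.4 2.7
   vertex 1.4 0.4 2.3
  endloop
 endfacet
 facet normal 0.707 -0.435 -0.557
  outer loop
   vertex 2.9 0.8 1.2
   vertex 2.7 1.5 0.4
   vertex 3.5 2.8 0.4
  endloop
 endfacet
 facet normal 0.934 -0.332 -0.131
  outer loop
   vertex 2.9 0.8 1.2
   vertex 3.5 2.8 0.4
   vertex 4.5 4.0 4.5
  endloop
 endfacet
 facet normal 0.912 -0.407 -0.048
  outer loop
   vertex 2.9 0.8 1.2
   vertex 4.5 4.0 4.5
   vertex 2.8 0.4 2.7
  endloop
 endfacet
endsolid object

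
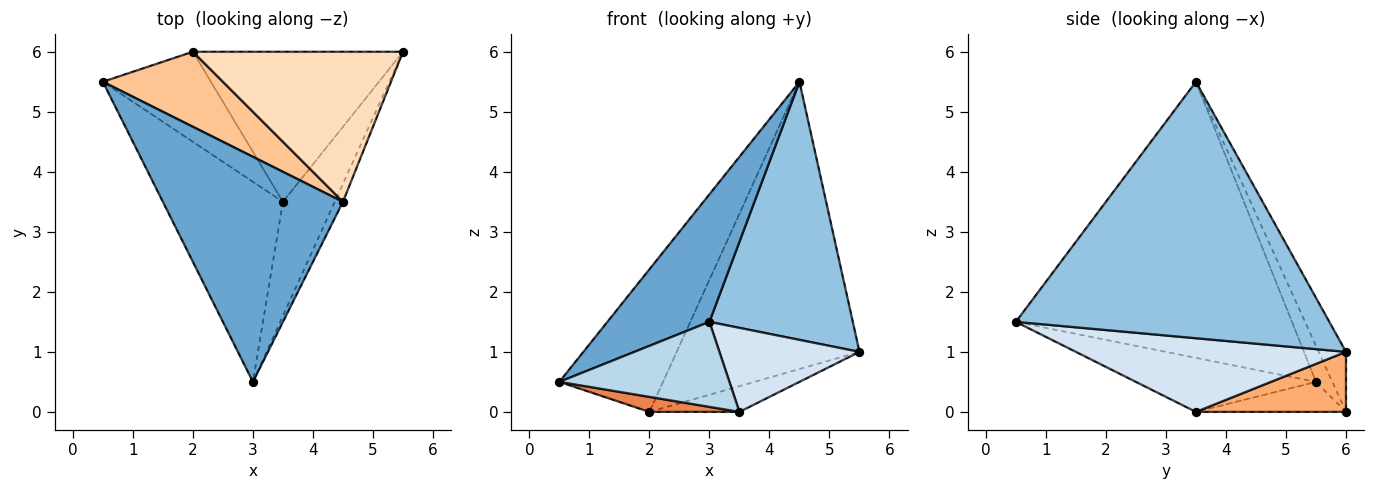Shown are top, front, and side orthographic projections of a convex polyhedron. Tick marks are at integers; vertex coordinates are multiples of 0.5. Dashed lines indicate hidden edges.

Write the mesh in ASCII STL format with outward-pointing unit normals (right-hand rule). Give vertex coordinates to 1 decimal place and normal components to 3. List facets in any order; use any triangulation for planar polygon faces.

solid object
 facet normal -0.800 -0.296 0.522
  outer loop
   vertex 4.5 3.5 5.5
   vertex 0.5 5.5 0.5
   vertex 3.0 0.5 1.5
  endloop
 endfacet
 facet normal 0.909 -0.416 -0.029
  outer loop
   vertex 4.5 3.5 5.5
   vertex 3.0 0.5 1.5
   vertex 5.5 6.0 1.0
  endloop
 endfacet
 facet normal -0.383 -0.361 -0.850
  outer loop
   vertex 3.5 3.5 0.0
   vertex 3.0 0.5 1.5
   vertex 0.5 5.5 0.5
  endloop
 endfacet
 facet normal 0.753 -0.390 -0.530
  outer loop
   vertex 3.5 3.5 0.0
   vertex 5.5 6.0 1.0
   vertex 3.0 0.5 1.5
  endloop
 endfacet
 facet normal -0.264 -0.159 -0.951
  outer loop
   vertex 2.0 6.0 0.0
   vertex 3.5 3.5 0.0
   vertex 0.5 5.5 0.5
  endloop
 endfacet
 facet normal 0.271 0.163 -0.949
  outer loop
   vertex 2.0 6.0 0.0
   vertex 5.5 6.0 1.0
   vertex 3.5 3.5 0.0
  endloop
 endfacet
 facet normal -0.138 0.876 0.461
  outer loop
   vertex 2.0 6.0 0.0
   vertex 0.5 5.5 0.5
   vertex 4.5 3.5 5.5
  endloop
 endfacet
 facet normal -0.131 0.879 0.459
  outer loop
   vertex 2.0 6.0 0.0
   vertex 4.5 3.5 5.5
   vertex 5.5 6.0 1.0
  endloop
 endfacet
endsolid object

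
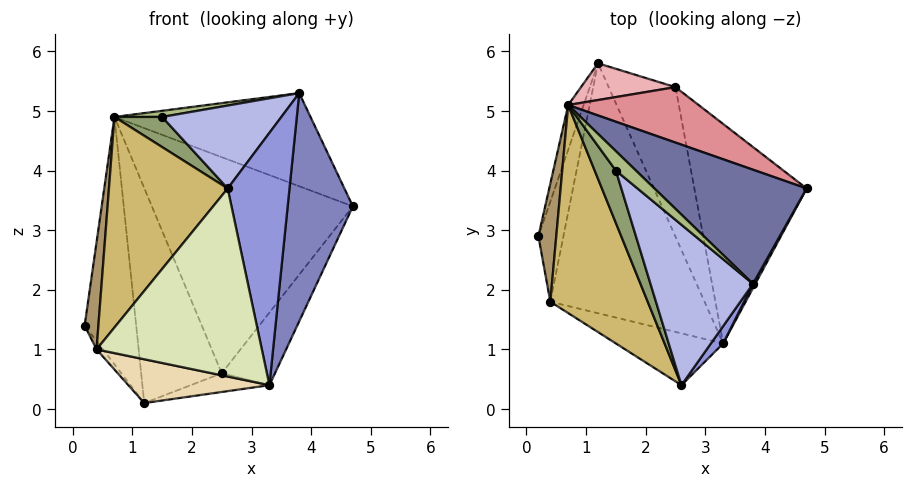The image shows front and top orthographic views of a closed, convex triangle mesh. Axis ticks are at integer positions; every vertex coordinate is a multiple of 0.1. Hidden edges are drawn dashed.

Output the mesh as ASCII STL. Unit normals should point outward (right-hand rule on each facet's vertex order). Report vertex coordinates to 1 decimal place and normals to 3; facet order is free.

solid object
 facet normal 0.456 0.563 0.690
  outer loop
   vertex 0.7 5.1 4.9
   vertex 3.8 2.1 5.3
   vertex 4.7 3.7 3.4
  endloop
 endfacet
 facet normal 0.876 -0.482 0.009
  outer loop
   vertex 3.3 1.1 0.4
   vertex 4.7 3.7 3.4
   vertex 3.8 2.1 5.3
  endloop
 endfacet
 facet normal 0.797 -0.602 0.041
  outer loop
   vertex 3.3 1.1 0.4
   vertex 3.8 2.1 5.3
   vertex 2.6 0.4 3.7
  endloop
 endfacet
 facet normal -0.471 -0.405 0.784
  outer loop
   vertex 1.5 4.0 4.9
   vertex 2.6 0.4 3.7
   vertex 3.8 2.1 5.3
  endloop
 endfacet
 facet normal -0.565 -0.411 0.715
  outer loop
   vertex 1.5 4.0 4.9
   vertex 0.7 5.1 4.9
   vertex 2.6 0.4 3.7
  endloop
 endfacet
 facet normal -0.384 -0.279 0.880
  outer loop
   vertex 1.5 4.0 4.9
   vertex 3.8 2.1 5.3
   vertex 0.7 5.1 4.9
  endloop
 endfacet
 facet normal -0.951 0.303 -0.055
  outer loop
   vertex 1.2 5.8 0.1
   vertex 0.2 2.9 1.4
   vertex 0.7 5.1 4.9
  endloop
 endfacet
 facet normal -0.276 -0.927 -0.255
  outer loop
   vertex 0.4 1.8 1.0
   vertex 3.3 1.1 0.4
   vertex 2.6 0.4 3.7
  endloop
 endfacet
 facet normal -0.912 -0.276 0.304
  outer loop
   vertex 0.4 1.8 1.0
   vertex 0.7 5.1 4.9
   vertex 0.2 2.9 1.4
  endloop
 endfacet
 facet normal -0.796 -0.430 0.425
  outer loop
   vertex 0.4 1.8 1.0
   vertex 2.6 0.4 3.7
   vertex 0.7 5.1 4.9
  endloop
 endfacet
 facet normal -0.838 0.045 -0.544
  outer loop
   vertex 0.4 1.8 1.0
   vertex 0.2 2.9 1.4
   vertex 1.2 5.8 0.1
  endloop
 endfacet
 facet normal -0.238 -0.168 -0.957
  outer loop
   vertex 0.4 1.8 1.0
   vertex 1.2 5.8 0.1
   vertex 3.3 1.1 0.4
  endloop
 endfacet
 facet normal 0.823 0.178 -0.539
  outer loop
   vertex 2.5 5.4 0.6
   vertex 4.7 3.7 3.4
   vertex 3.3 1.1 0.4
  endloop
 endfacet
 facet normal 0.387 0.115 -0.915
  outer loop
   vertex 2.5 5.4 0.6
   vertex 3.3 1.1 0.4
   vertex 1.2 5.8 0.1
  endloop
 endfacet
 facet normal 0.397 0.889 0.228
  outer loop
   vertex 2.5 5.4 0.6
   vertex 0.7 5.1 4.9
   vertex 4.7 3.7 3.4
  endloop
 endfacet
 facet normal 0.232 0.959 0.164
  outer loop
   vertex 2.5 5.4 0.6
   vertex 1.2 5.8 0.1
   vertex 0.7 5.1 4.9
  endloop
 endfacet
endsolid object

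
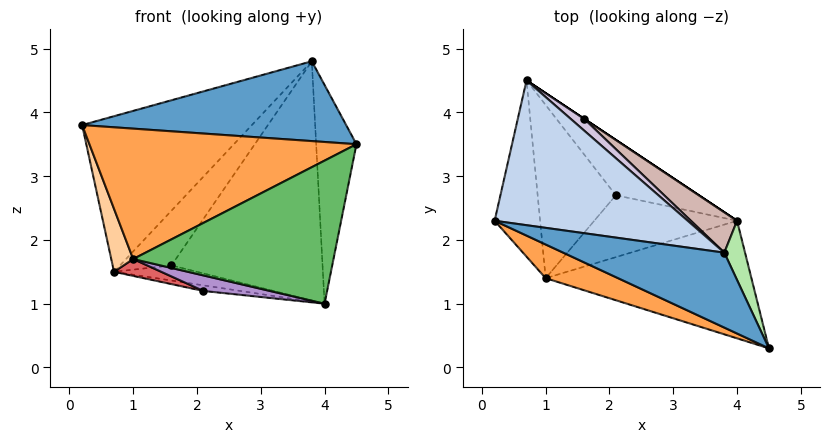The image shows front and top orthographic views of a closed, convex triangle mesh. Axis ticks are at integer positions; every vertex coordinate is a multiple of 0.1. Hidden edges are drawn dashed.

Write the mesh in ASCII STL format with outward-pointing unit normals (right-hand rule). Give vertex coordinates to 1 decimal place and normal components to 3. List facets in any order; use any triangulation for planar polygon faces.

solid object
 facet normal -0.280 -0.700 0.657
  outer loop
   vertex 3.8 1.8 4.8
   vertex 0.2 2.3 3.8
   vertex 4.5 0.3 3.5
  endloop
 endfacet
 facet normal -0.087 0.729 0.679
  outer loop
   vertex 3.8 1.8 4.8
   vertex 0.7 4.5 1.5
   vertex 0.2 2.3 3.8
  endloop
 endfacet
 facet normal -0.397 -0.889 0.229
  outer loop
   vertex 1.0 1.4 1.7
   vertex 4.5 0.3 3.5
   vertex 0.2 2.3 3.8
  endloop
 endfacet
 facet normal -0.944 -0.111 -0.312
  outer loop
   vertex 1.0 1.4 1.7
   vertex 0.2 2.3 3.8
   vertex 0.7 4.5 1.5
  endloop
 endfacet
 facet normal 0.083 -0.770 -0.633
  outer loop
   vertex 4.0 2.3 1.0
   vertex 4.5 0.3 3.5
   vertex 1.0 1.4 1.7
  endloop
 endfacet
 facet normal 0.931 0.352 0.095
  outer loop
   vertex 4.0 2.3 1.0
   vertex 3.8 1.8 4.8
   vertex 4.5 0.3 3.5
  endloop
 endfacet
 facet normal -0.320 -0.092 -0.943
  outer loop
   vertex 2.1 2.7 1.2
   vertex 1.0 1.4 1.7
   vertex 0.7 4.5 1.5
  endloop
 endfacet
 facet normal -0.083 0.101 -0.991
  outer loop
   vertex 2.1 2.7 1.2
   vertex 0.7 4.5 1.5
   vertex 4.0 2.3 1.0
  endloop
 endfacet
 facet normal -0.152 -0.241 -0.959
  outer loop
   vertex 2.1 2.7 1.2
   vertex 4.0 2.3 1.0
   vertex 1.0 1.4 1.7
  endloop
 endfacet
 facet normal 0.532 0.828 0.177
  outer loop
   vertex 1.6 3.9 1.6
   vertex 0.7 4.5 1.5
   vertex 3.8 1.8 4.8
  endloop
 endfacet
 facet normal 0.555 0.832 0.000
  outer loop
   vertex 1.6 3.9 1.6
   vertex 4.0 2.3 1.0
   vertex 0.7 4.5 1.5
  endloop
 endfacet
 facet normal 0.573 0.808 0.136
  outer loop
   vertex 1.6 3.9 1.6
   vertex 3.8 1.8 4.8
   vertex 4.0 2.3 1.0
  endloop
 endfacet
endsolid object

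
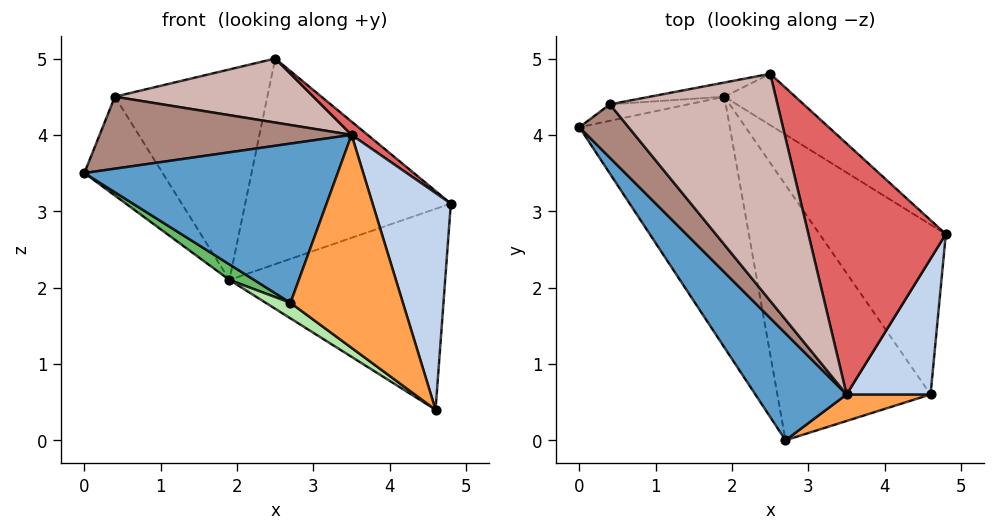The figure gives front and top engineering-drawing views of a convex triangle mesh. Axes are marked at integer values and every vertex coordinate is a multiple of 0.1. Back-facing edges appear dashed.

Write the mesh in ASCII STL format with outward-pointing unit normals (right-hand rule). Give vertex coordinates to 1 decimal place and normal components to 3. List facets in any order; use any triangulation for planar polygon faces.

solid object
 facet normal -0.673 -0.614 0.412
  outer loop
   vertex 3.5 0.6 4.0
   vertex 0.0 4.1 3.5
   vertex 2.7 0.0 1.8
  endloop
 endfacet
 facet normal 0.867 -0.423 0.265
  outer loop
   vertex 3.5 0.6 4.0
   vertex 4.6 0.6 0.4
   vertex 4.8 2.7 3.1
  endloop
 endfacet
 facet normal 0.375 -0.920 0.115
  outer loop
   vertex 3.5 0.6 4.0
   vertex 2.7 0.0 1.8
   vertex 4.6 0.6 0.4
  endloop
 endfacet
 facet normal 0.572 0.627 -0.530
  outer loop
   vertex 1.9 4.5 2.1
   vertex 4.8 2.7 3.1
   vertex 4.6 0.6 0.4
  endloop
 endfacet
 facet normal -0.586 -0.050 -0.809
  outer loop
   vertex 1.9 4.5 2.1
   vertex 2.7 0.0 1.8
   vertex 0.0 4.1 3.5
  endloop
 endfacet
 facet normal -0.582 -0.049 -0.811
  outer loop
   vertex 1.9 4.5 2.1
   vertex 4.6 0.6 0.4
   vertex 2.7 0.0 1.8
  endloop
 endfacet
 facet normal 0.613 -0.042 0.789
  outer loop
   vertex 2.5 4.8 5.0
   vertex 3.5 0.6 4.0
   vertex 4.8 2.7 3.1
  endloop
 endfacet
 facet normal 0.566 0.800 -0.200
  outer loop
   vertex 2.5 4.8 5.0
   vertex 4.8 2.7 3.1
   vertex 1.9 4.5 2.1
  endloop
 endfacet
 facet normal -0.312 0.937 -0.156
  outer loop
   vertex 0.4 4.4 4.5
   vertex 1.9 4.5 2.1
   vertex 0.0 4.1 3.5
  endloop
 endfacet
 facet normal -0.171 0.983 -0.066
  outer loop
   vertex 0.4 4.4 4.5
   vertex 2.5 4.8 5.0
   vertex 1.9 4.5 2.1
  endloop
 endfacet
 facet normal -0.664 -0.600 0.446
  outer loop
   vertex 0.4 4.4 4.5
   vertex 0.0 4.1 3.5
   vertex 3.5 0.6 4.0
  endloop
 endfacet
 facet normal -0.175 -0.267 0.948
  outer loop
   vertex 0.4 4.4 4.5
   vertex 3.5 0.6 4.0
   vertex 2.5 4.8 5.0
  endloop
 endfacet
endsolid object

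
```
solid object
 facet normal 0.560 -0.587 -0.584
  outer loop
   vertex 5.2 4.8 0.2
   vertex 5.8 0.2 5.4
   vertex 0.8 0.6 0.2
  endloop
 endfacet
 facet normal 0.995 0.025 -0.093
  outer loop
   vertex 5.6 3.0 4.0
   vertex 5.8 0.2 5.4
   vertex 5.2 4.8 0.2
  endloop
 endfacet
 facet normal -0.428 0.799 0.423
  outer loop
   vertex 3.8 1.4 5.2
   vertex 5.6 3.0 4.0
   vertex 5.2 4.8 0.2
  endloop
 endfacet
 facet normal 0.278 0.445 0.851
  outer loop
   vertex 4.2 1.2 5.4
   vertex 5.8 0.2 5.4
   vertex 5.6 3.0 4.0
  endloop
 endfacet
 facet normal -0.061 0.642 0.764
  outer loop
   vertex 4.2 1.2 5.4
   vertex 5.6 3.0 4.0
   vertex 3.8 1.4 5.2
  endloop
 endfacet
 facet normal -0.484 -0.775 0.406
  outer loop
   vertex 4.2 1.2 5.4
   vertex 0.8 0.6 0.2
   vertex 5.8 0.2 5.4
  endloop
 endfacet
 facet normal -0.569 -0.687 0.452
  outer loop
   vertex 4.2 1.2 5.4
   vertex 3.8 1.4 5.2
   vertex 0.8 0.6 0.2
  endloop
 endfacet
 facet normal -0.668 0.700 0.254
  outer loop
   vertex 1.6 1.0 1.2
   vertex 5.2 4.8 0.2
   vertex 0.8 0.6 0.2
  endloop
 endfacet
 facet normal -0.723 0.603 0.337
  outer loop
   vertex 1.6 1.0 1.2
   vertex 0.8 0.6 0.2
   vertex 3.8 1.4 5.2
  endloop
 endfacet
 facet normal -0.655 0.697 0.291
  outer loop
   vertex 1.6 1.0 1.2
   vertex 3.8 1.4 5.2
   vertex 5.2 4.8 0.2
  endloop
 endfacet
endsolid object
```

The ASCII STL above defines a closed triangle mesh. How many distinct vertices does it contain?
7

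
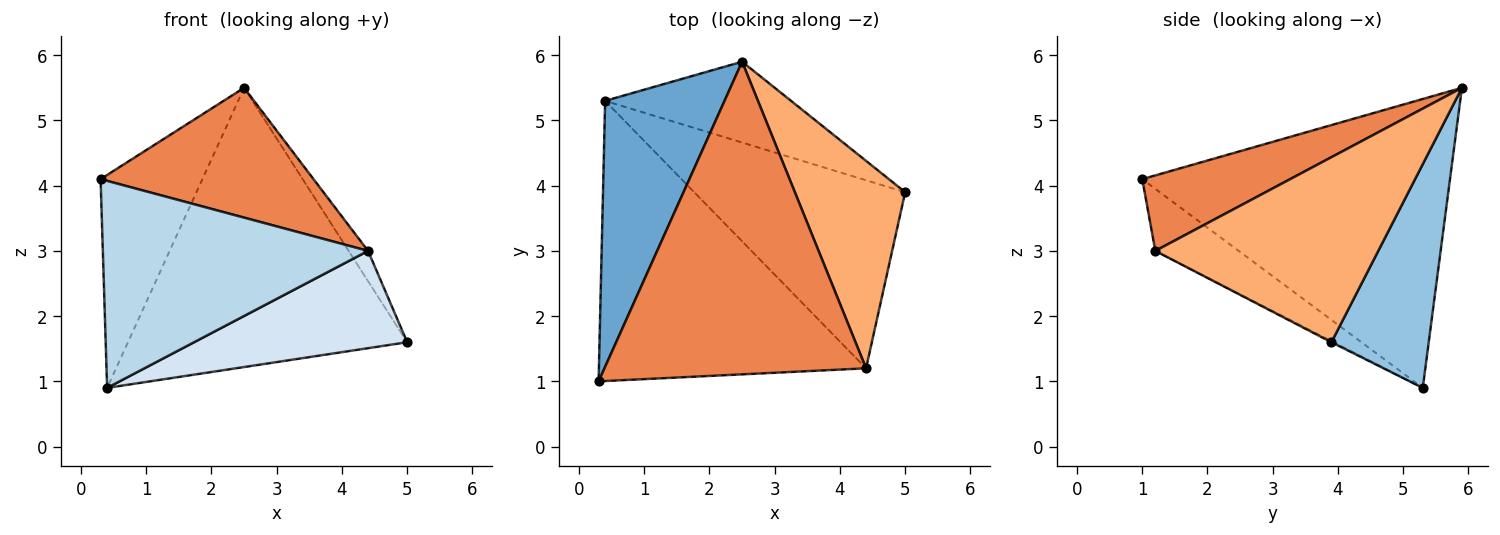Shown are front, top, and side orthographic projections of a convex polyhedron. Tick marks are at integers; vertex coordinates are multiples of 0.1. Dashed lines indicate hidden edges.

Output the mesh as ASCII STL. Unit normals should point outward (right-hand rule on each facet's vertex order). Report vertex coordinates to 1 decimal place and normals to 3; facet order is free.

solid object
 facet normal -0.884 0.292 0.365
  outer loop
   vertex 2.5 5.9 5.5
   vertex 0.4 5.3 0.9
   vertex 0.3 1.0 4.1
  endloop
 endfacet
 facet normal 0.317 0.911 -0.264
  outer loop
   vertex 2.5 5.9 5.5
   vertex 5.0 3.9 1.6
   vertex 0.4 5.3 0.9
  endloop
 endfacet
 facet normal -0.184 -0.584 -0.791
  outer loop
   vertex 4.4 1.2 3.0
   vertex 0.3 1.0 4.1
   vertex 0.4 5.3 0.9
  endloop
 endfacet
 facet normal -0.005 -0.459 -0.888
  outer loop
   vertex 4.4 1.2 3.0
   vertex 0.4 5.3 0.9
   vertex 5.0 3.9 1.6
  endloop
 endfacet
 facet normal 0.257 -0.371 0.892
  outer loop
   vertex 4.4 1.2 3.0
   vertex 2.5 5.9 5.5
   vertex 0.3 1.0 4.1
  endloop
 endfacet
 facet normal 0.856 0.075 0.511
  outer loop
   vertex 4.4 1.2 3.0
   vertex 5.0 3.9 1.6
   vertex 2.5 5.9 5.5
  endloop
 endfacet
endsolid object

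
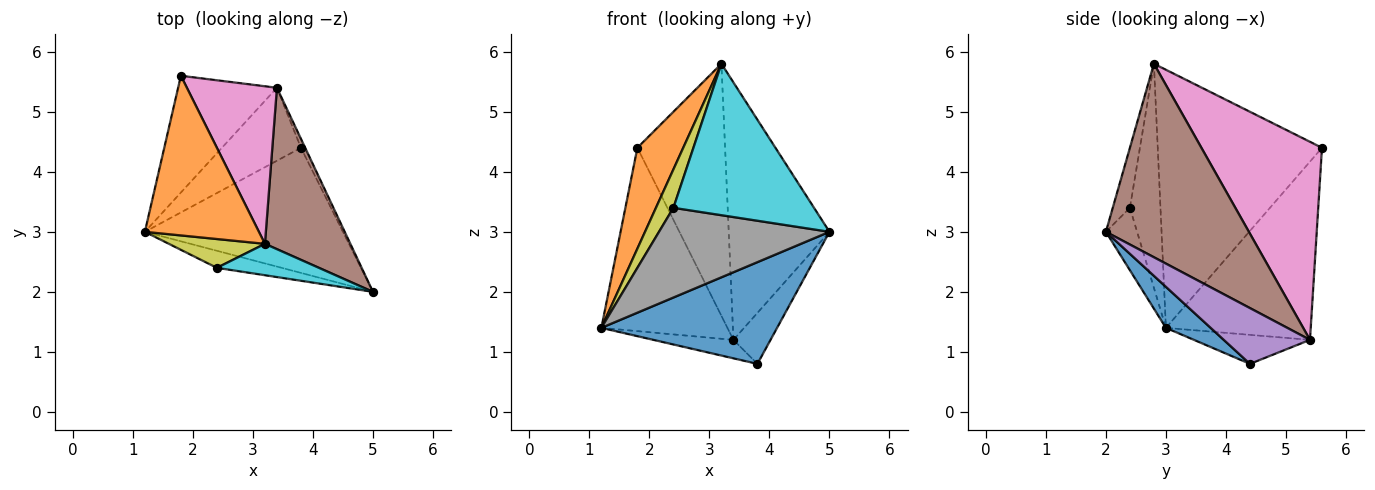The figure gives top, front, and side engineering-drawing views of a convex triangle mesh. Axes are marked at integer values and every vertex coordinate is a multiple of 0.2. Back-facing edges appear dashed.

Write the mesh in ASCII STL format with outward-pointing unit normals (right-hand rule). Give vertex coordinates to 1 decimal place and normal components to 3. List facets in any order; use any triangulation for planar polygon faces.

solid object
 facet normal 0.159 -0.623 -0.766
  outer loop
   vertex 3.8 4.4 0.8
   vertex 5.0 2.0 3.0
   vertex 1.2 3.0 1.4
  endloop
 endfacet
 facet normal -0.886 -0.247 0.392
  outer loop
   vertex 3.2 2.8 5.8
   vertex 1.8 5.6 4.4
   vertex 1.2 3.0 1.4
  endloop
 endfacet
 facet normal -0.696 0.606 -0.386
  outer loop
   vertex 3.4 5.4 1.2
   vertex 1.2 3.0 1.4
   vertex 1.8 5.6 4.4
  endloop
 endfacet
 facet normal -0.335 0.231 -0.913
  outer loop
   vertex 3.4 5.4 1.2
   vertex 3.8 4.4 0.8
   vertex 1.2 3.0 1.4
  endloop
 endfacet
 facet normal 0.916 0.394 -0.070
  outer loop
   vertex 3.4 5.4 1.2
   vertex 5.0 2.0 3.0
   vertex 3.8 4.4 0.8
  endloop
 endfacet
 facet normal 0.769 0.542 0.340
  outer loop
   vertex 3.4 5.4 1.2
   vertex 3.2 2.8 5.8
   vertex 5.0 2.0 3.0
  endloop
 endfacet
 facet normal 0.759 0.552 0.345
  outer loop
   vertex 3.4 5.4 1.2
   vertex 1.8 5.6 4.4
   vertex 3.2 2.8 5.8
  endloop
 endfacet
 facet normal -0.177 -0.967 -0.184
  outer loop
   vertex 2.4 2.4 3.4
   vertex 1.2 3.0 1.4
   vertex 5.0 2.0 3.0
  endloop
 endfacet
 facet normal -0.814 -0.465 0.349
  outer loop
   vertex 2.4 2.4 3.4
   vertex 3.2 2.8 5.8
   vertex 1.2 3.0 1.4
  endloop
 endfacet
 facet normal -0.119 -0.972 0.202
  outer loop
   vertex 2.4 2.4 3.4
   vertex 5.0 2.0 3.0
   vertex 3.2 2.8 5.8
  endloop
 endfacet
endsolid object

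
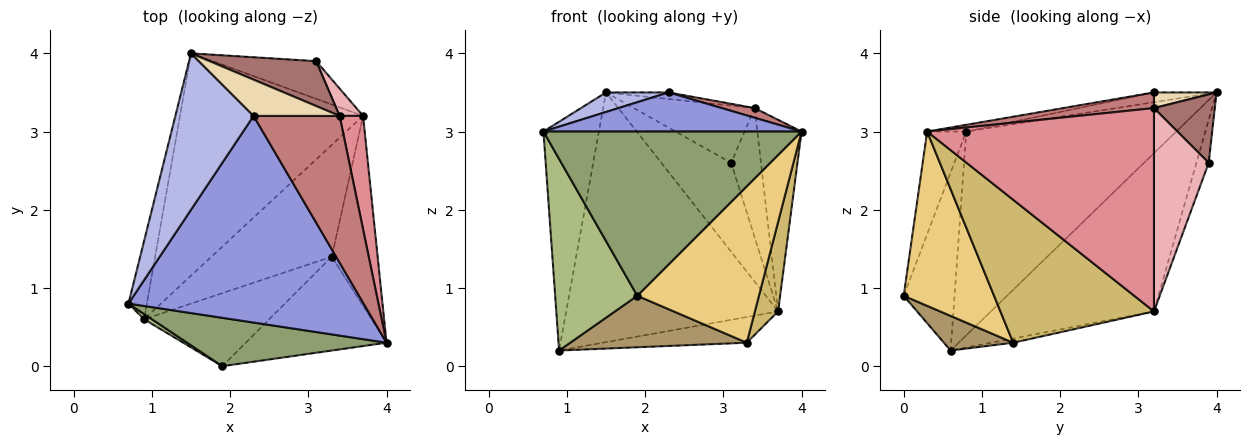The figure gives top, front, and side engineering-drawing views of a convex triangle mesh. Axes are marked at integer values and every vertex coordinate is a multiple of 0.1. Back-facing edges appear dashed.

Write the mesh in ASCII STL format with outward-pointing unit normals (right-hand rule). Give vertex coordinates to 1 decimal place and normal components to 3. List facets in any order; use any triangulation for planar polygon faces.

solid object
 facet normal -0.963 0.254 -0.087
  outer loop
   vertex 0.9 0.6 0.2
   vertex 0.7 0.8 3.0
   vertex 1.5 4.0 3.5
  endloop
 endfacet
 facet normal -0.498 0.648 -0.577
  outer loop
   vertex 3.7 3.2 0.7
   vertex 0.9 0.6 0.2
   vertex 1.5 4.0 3.5
  endloop
 endfacet
 facet normal -0.028 -0.186 0.982
  outer loop
   vertex 2.3 3.2 3.5
   vertex 0.7 0.8 3.0
   vertex 4.0 0.3 3.0
  endloop
 endfacet
 facet normal -0.123 -0.123 0.985
  outer loop
   vertex 2.3 3.2 3.5
   vertex 1.5 4.0 3.5
   vertex 0.7 0.8 3.0
  endloop
 endfacet
 facet normal -0.144 -0.949 0.279
  outer loop
   vertex 1.9 0.0 0.9
   vertex 4.0 0.3 3.0
   vertex 0.7 0.8 3.0
  endloop
 endfacet
 facet normal -0.526 -0.850 0.023
  outer loop
   vertex 1.9 0.0 0.9
   vertex 0.7 0.8 3.0
   vertex 0.9 0.6 0.2
  endloop
 endfacet
 facet normal -0.160 0.909 -0.385
  outer loop
   vertex 3.1 3.9 2.6
   vertex 3.7 3.2 0.7
   vertex 1.5 4.0 3.5
  endloop
 endfacet
 facet normal -0.034 0.224 -0.974
  outer loop
   vertex 3.3 1.4 0.3
   vertex 0.9 0.6 0.2
   vertex 3.7 3.2 0.7
  endloop
 endfacet
 facet normal 0.221 -0.562 -0.797
  outer loop
   vertex 3.3 1.4 0.3
   vertex 1.9 0.0 0.9
   vertex 0.9 0.6 0.2
  endloop
 endfacet
 facet normal 0.943 -0.142 -0.302
  outer loop
   vertex 3.3 1.4 0.3
   vertex 3.7 3.2 0.7
   vertex 4.0 0.3 3.0
  endloop
 endfacet
 facet normal 0.537 -0.723 -0.434
  outer loop
   vertex 3.3 1.4 0.3
   vertex 4.0 0.3 3.0
   vertex 1.9 0.0 0.9
  endloop
 endfacet
 facet normal 0.176 0.176 0.968
  outer loop
   vertex 3.4 3.2 3.3
   vertex 1.5 4.0 3.5
   vertex 2.3 3.2 3.5
  endloop
 endfacet
 facet normal 0.368 0.732 0.574
  outer loop
   vertex 3.4 3.2 3.3
   vertex 3.1 3.9 2.6
   vertex 1.5 4.0 3.5
  endloop
 endfacet
 facet normal 0.179 -0.065 0.982
  outer loop
   vertex 3.4 3.2 3.3
   vertex 2.3 3.2 3.5
   vertex 4.0 0.3 3.0
  endloop
 endfacet
 facet normal 0.975 0.190 0.113
  outer loop
   vertex 3.4 3.2 3.3
   vertex 4.0 0.3 3.0
   vertex 3.7 3.2 0.7
  endloop
 endfacet
 facet normal 0.874 0.475 0.101
  outer loop
   vertex 3.4 3.2 3.3
   vertex 3.7 3.2 0.7
   vertex 3.1 3.9 2.6
  endloop
 endfacet
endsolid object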